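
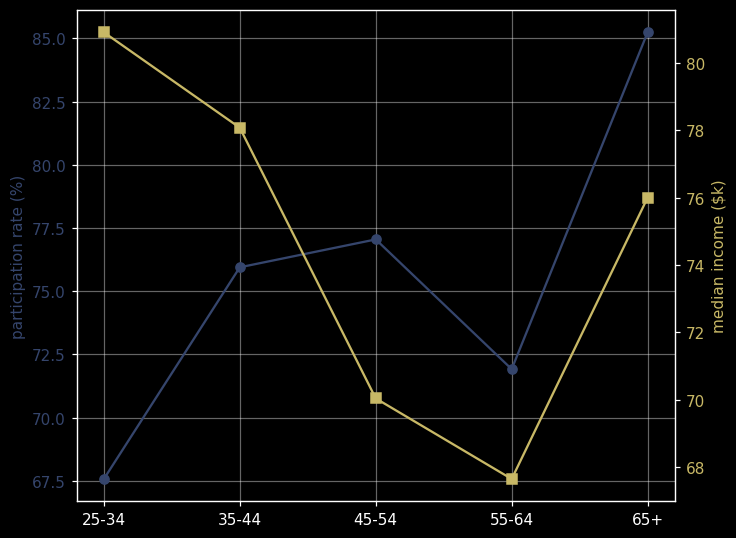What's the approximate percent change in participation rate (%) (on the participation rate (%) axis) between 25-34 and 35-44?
≈ +11.8%

25-34 ≈ 68, 35-44 ≈ 76; (76 − 68) / 68 ≈ +11.8%.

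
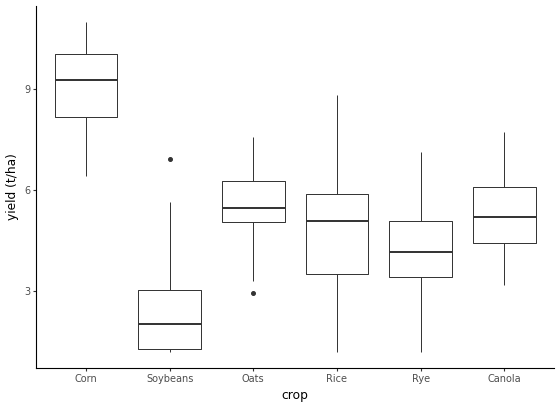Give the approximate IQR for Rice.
Q3 ≈ 6, Q1 ≈ 4; IQR ≈ 2.

≈ 2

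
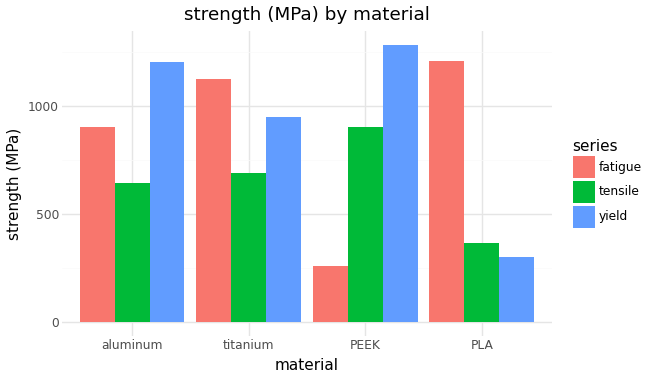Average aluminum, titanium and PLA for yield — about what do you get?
≈ 867

(1200 + 1000 + 400) / 3 ≈ 867.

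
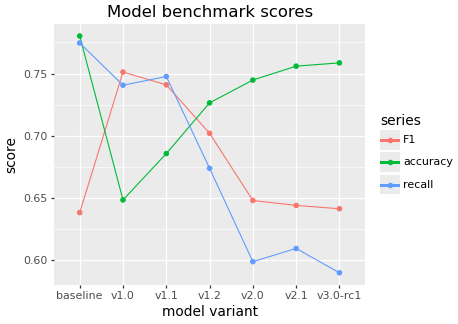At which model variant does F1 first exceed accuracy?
baseline: F1 ≈ 0.64 vs accuracy ≈ 0.78 (not yet); v1.0: F1 ≈ 0.76 vs accuracy ≈ 0.64 (first crossover).

v1.0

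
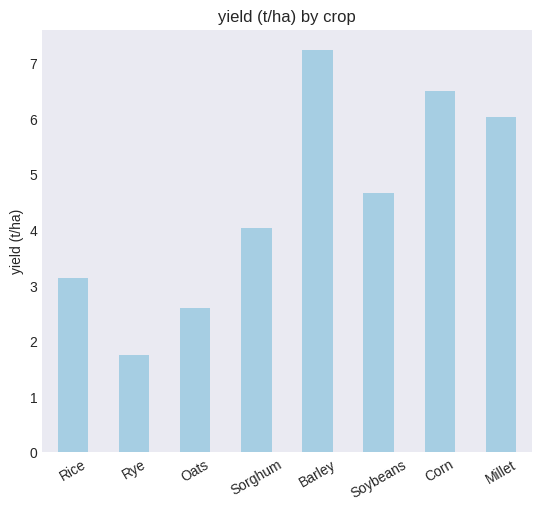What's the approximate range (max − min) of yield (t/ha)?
≈ 5

Max Barley ≈ 7, min Rye ≈ 2; range ≈ 5.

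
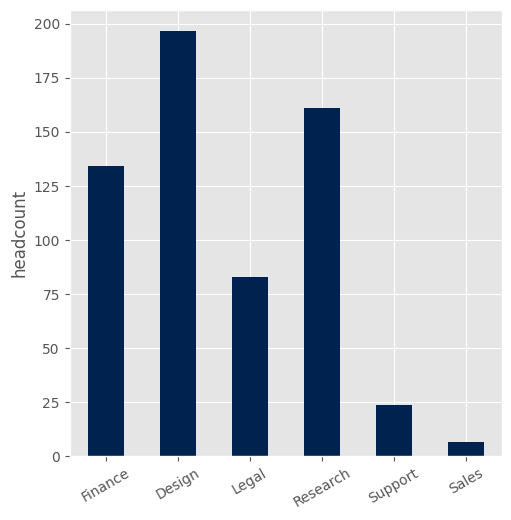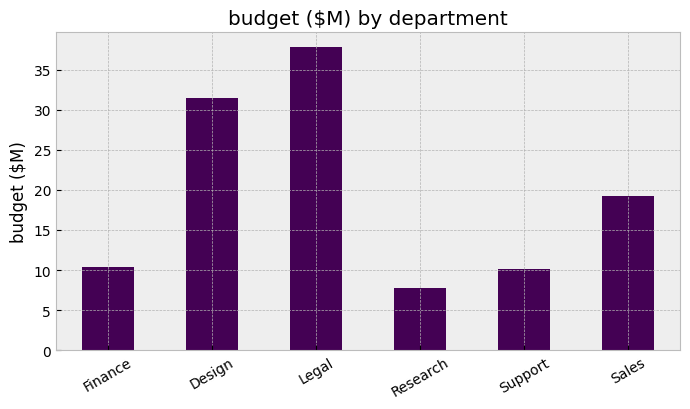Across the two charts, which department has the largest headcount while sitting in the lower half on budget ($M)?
Chart 2 median budget ($M) ≈ 15; below-median departments: Finance, Research, Support. Among those, Research has the highest headcount (≈ 160).

Research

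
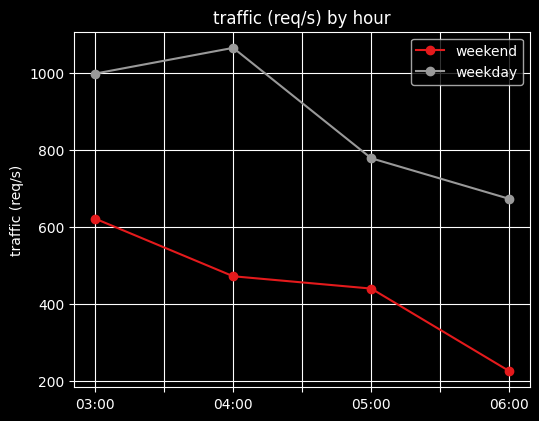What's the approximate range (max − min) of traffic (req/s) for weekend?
Max 03:00 ≈ 600, min 06:00 ≈ 200; range ≈ 400.

≈ 400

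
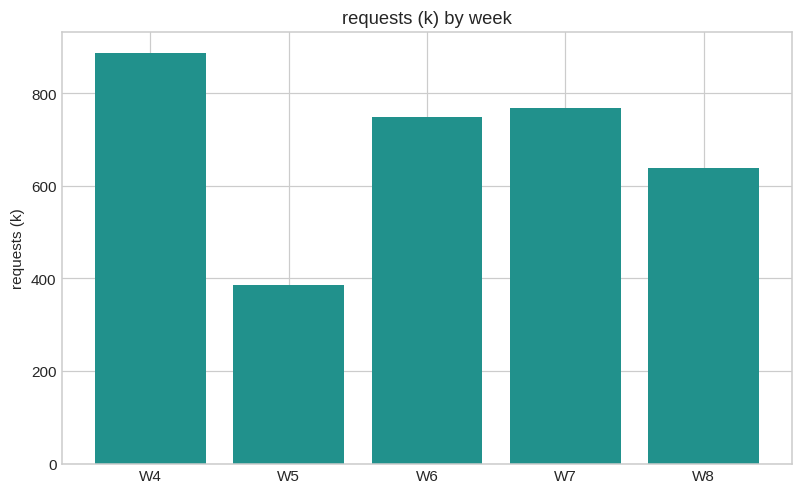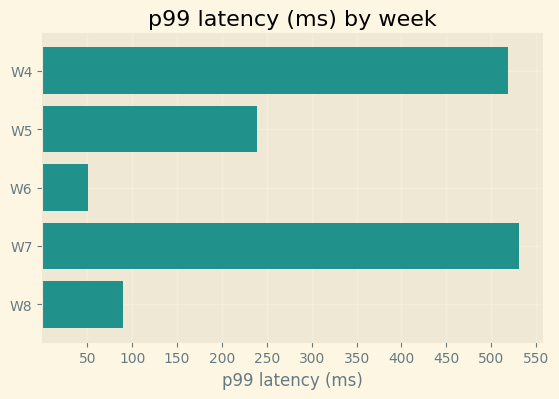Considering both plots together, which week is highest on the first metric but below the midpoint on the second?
W6

Chart 2 median p99 latency (ms) ≈ 250; below-median weeks: W6, W8. Among those, W6 has the highest requests (k) (≈ 700).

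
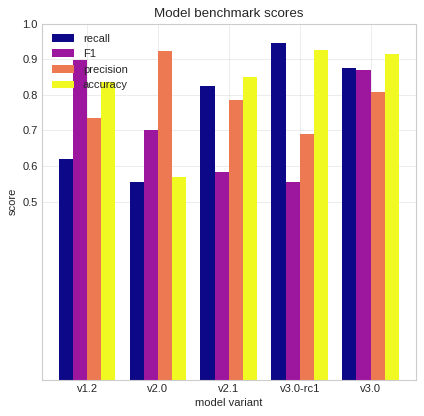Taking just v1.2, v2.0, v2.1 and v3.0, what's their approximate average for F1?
≈ 0.78

(0.9 + 0.7 + 0.6 + 0.9) / 4 ≈ 0.78.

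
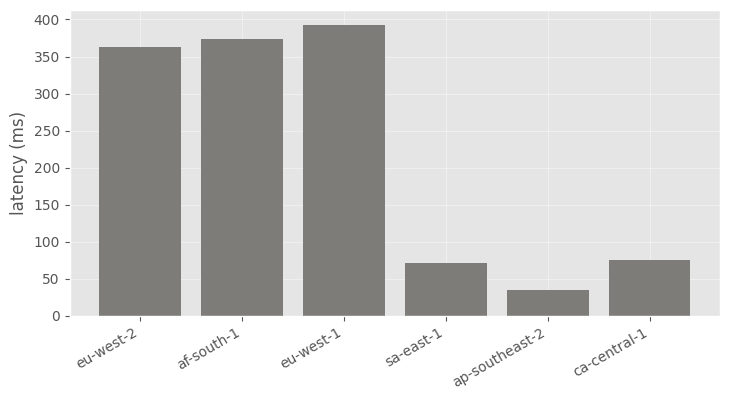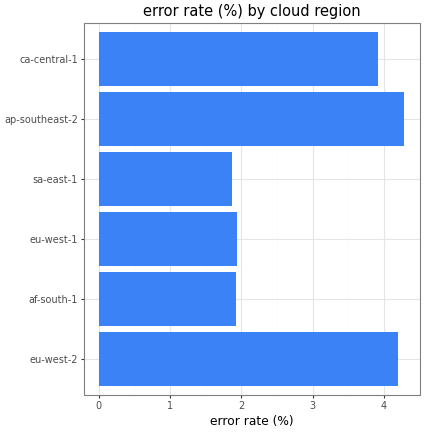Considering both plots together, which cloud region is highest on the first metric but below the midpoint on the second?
Chart 2 median error rate (%) ≈ 3; below-median cloud regions: af-south-1, eu-west-1, sa-east-1. Among those, eu-west-1 has the highest latency (ms) (≈ 400).

eu-west-1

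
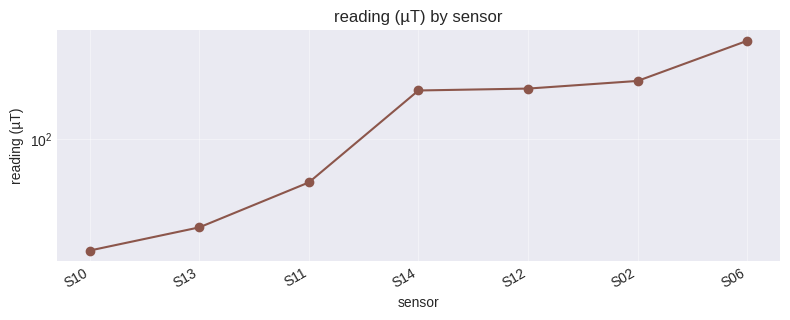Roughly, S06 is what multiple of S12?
S06 ≈ 300, S12 ≈ 175; 300/175 ≈ 1.71.

≈ 1.71×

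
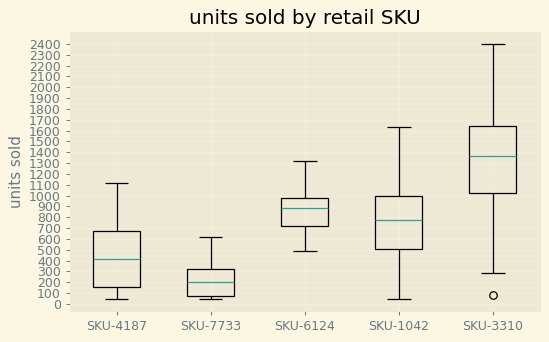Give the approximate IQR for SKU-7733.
Q3 ≈ 300, Q1 ≈ 100; IQR ≈ 200.

≈ 200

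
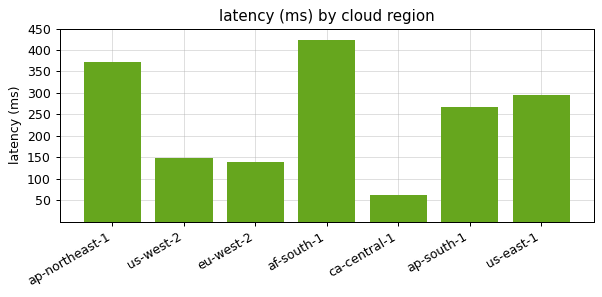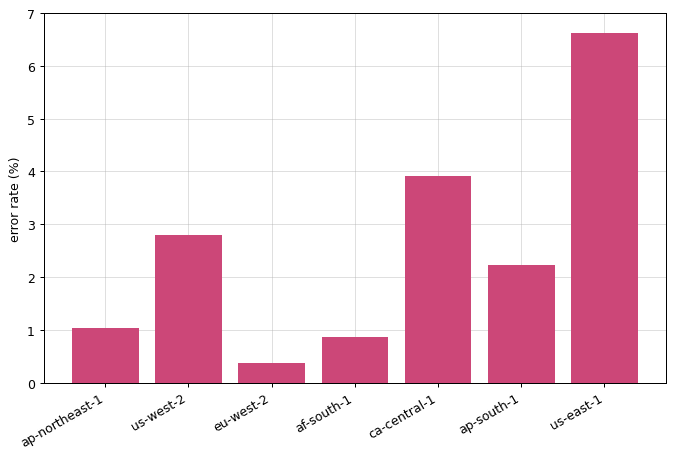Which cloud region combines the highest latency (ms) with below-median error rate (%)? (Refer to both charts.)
Chart 2 median error rate (%) ≈ 2; below-median cloud regions: ap-northeast-1, eu-west-2, af-south-1. Among those, af-south-1 has the highest latency (ms) (≈ 400).

af-south-1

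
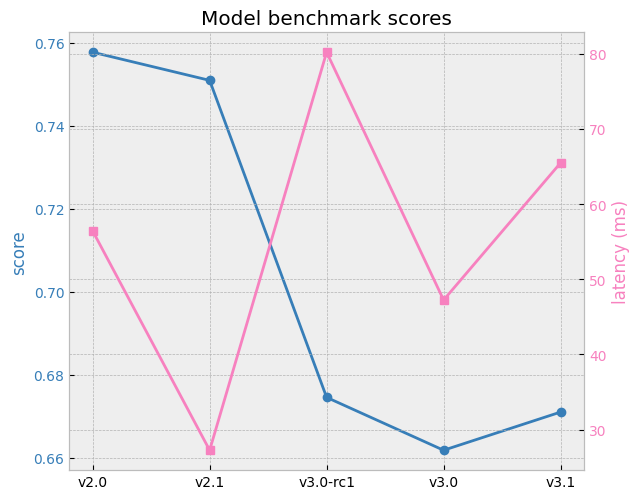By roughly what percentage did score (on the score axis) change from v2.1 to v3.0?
v2.1 ≈ 0.75, v3.0 ≈ 0.66; (0.66 − 0.75) / 0.75 ≈ -12%.

≈ -12%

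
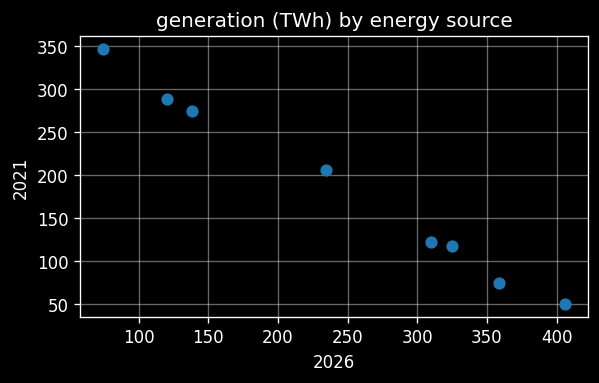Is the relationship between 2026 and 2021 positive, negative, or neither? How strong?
negative, strong

Points are negatively correlated; strong (|r| ≈ 1.0).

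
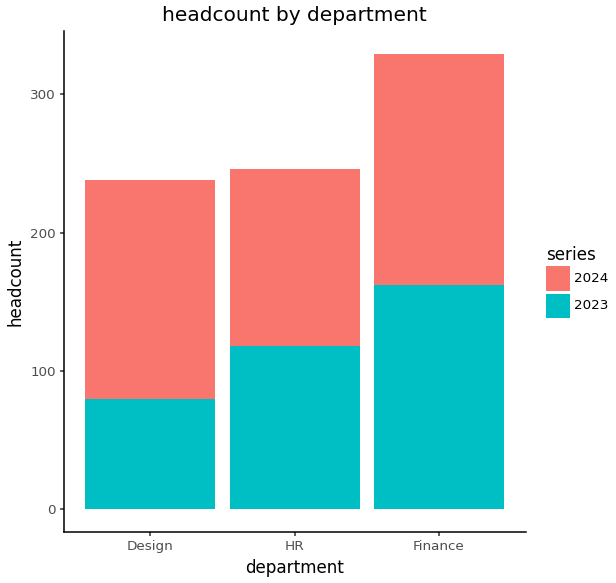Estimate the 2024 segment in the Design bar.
2024 top ≈ 250, bottom ≈ 100; segment ≈ 150.

≈ 150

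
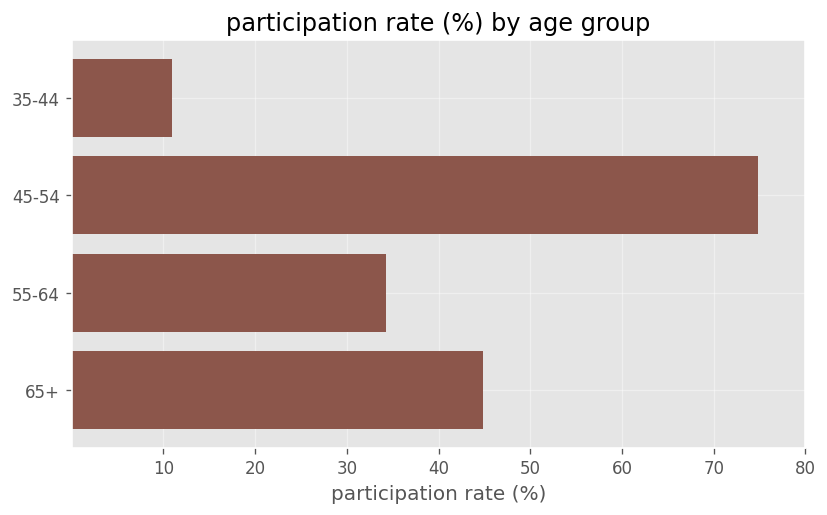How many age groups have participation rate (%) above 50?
Above 50: 45-54.

1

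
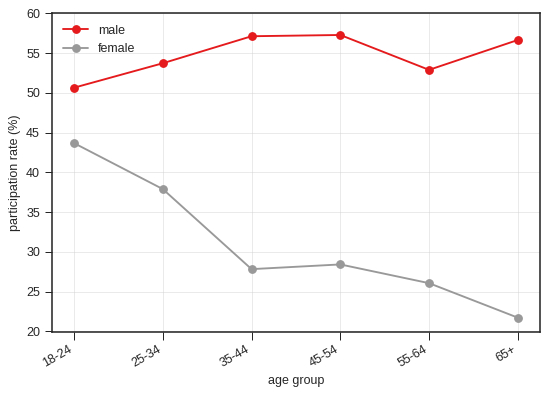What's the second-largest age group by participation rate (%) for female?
Top 3 for female: 18-24 ≈ 45, 25-34 ≈ 40, 45-54 ≈ 30.

25-34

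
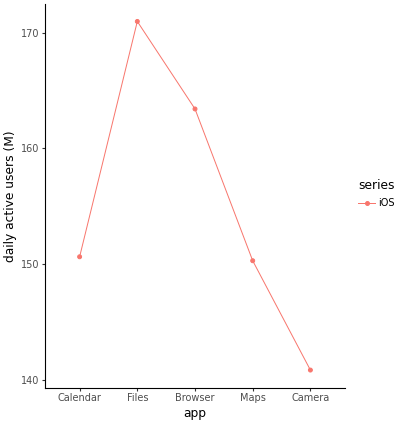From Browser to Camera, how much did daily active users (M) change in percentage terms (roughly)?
Browser ≈ 165, Camera ≈ 140; (140 − 165) / 165 ≈ -15.2%.

≈ -15.2%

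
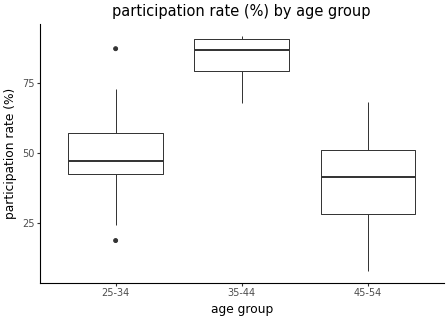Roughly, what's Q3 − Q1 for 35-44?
≈ 10

Q3 ≈ 90, Q1 ≈ 80; IQR ≈ 10.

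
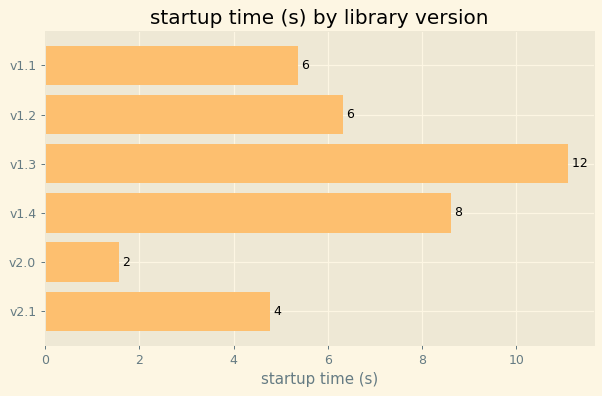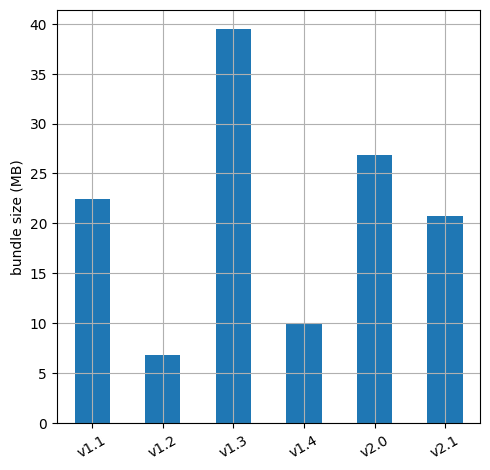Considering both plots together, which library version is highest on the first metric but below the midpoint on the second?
v1.4

Chart 2 median bundle size (MB) ≈ 20; below-median library versions: v1.2, v1.4, v2.1. Among those, v1.4 has the highest startup time (s) (≈ 8).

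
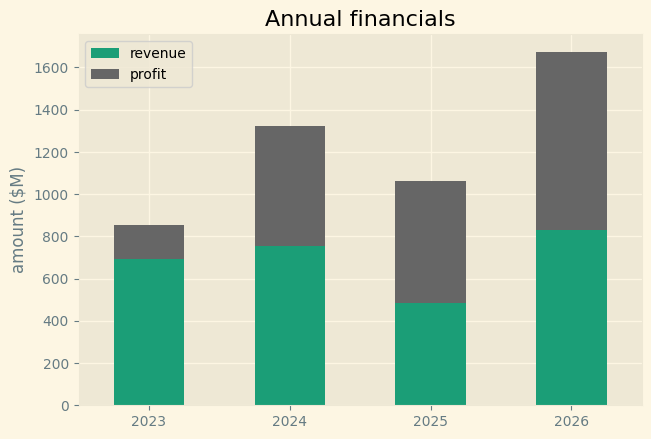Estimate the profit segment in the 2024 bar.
profit top ≈ 1400, bottom ≈ 800; segment ≈ 600.

≈ 600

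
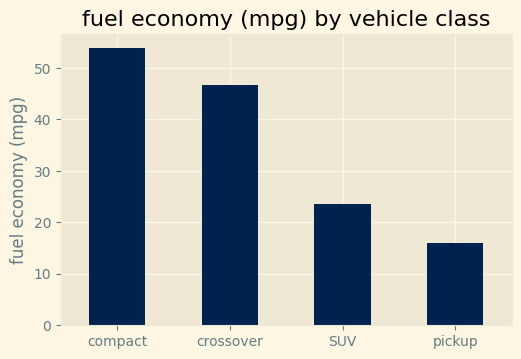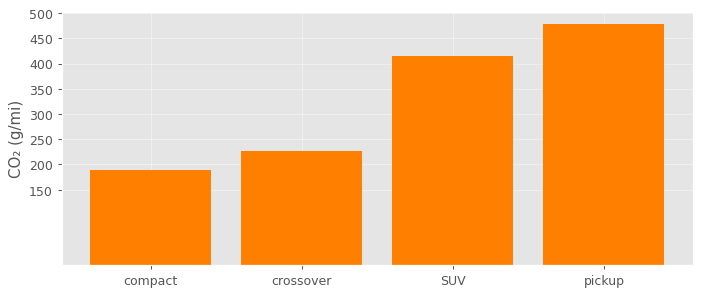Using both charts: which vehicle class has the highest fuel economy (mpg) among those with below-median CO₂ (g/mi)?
Chart 2 median CO₂ (g/mi) ≈ 300; below-median vehicle classes: compact, crossover. Among those, compact has the highest fuel economy (mpg) (≈ 55).

compact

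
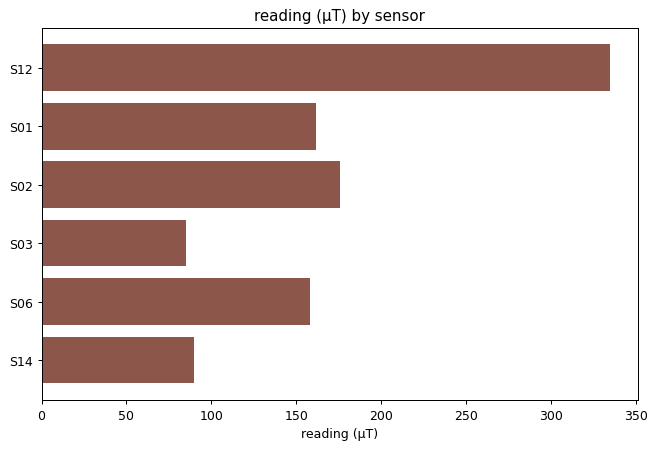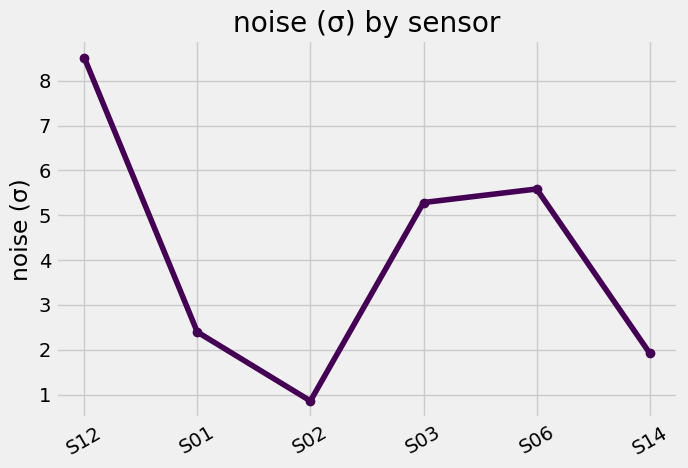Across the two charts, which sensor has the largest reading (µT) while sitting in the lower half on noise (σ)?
S02

Chart 2 median noise (σ) ≈ 4; below-median sensors: S01, S02, S14. Among those, S02 has the highest reading (µT) (≈ 200).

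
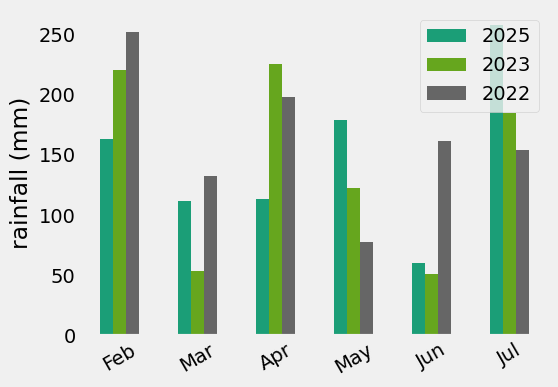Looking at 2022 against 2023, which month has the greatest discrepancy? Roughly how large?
Jun, ≈ 100 mm

Jun: 2022 ≈ 150, 2023 ≈ 50 → gap ≈ 100. Next-largest (Mar) is only ≈ 75.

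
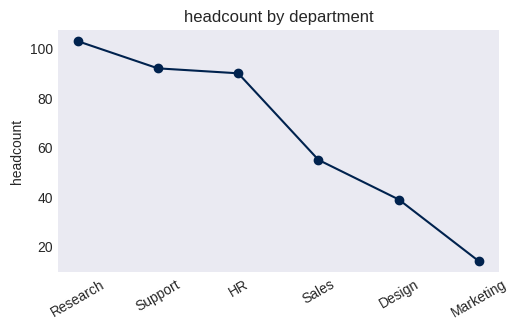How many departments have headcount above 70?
Above 70: Research, Support, HR.

3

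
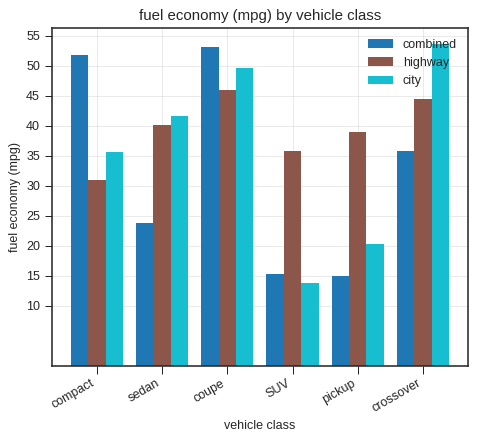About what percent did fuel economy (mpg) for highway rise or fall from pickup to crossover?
pickup ≈ 40, crossover ≈ 45; (45 − 40) / 40 ≈ +12.5%.

≈ +12.5%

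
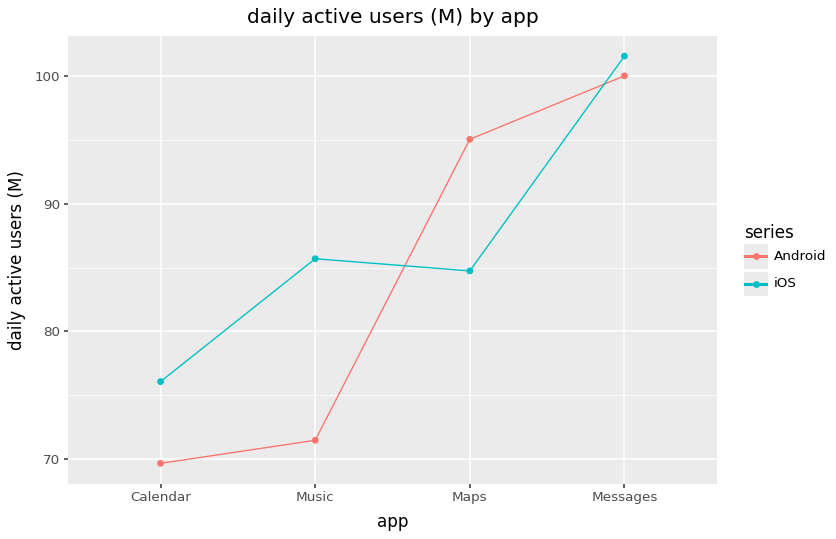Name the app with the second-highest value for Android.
Top 3 for Android: Messages ≈ 100, Maps ≈ 95, Music ≈ 70.

Maps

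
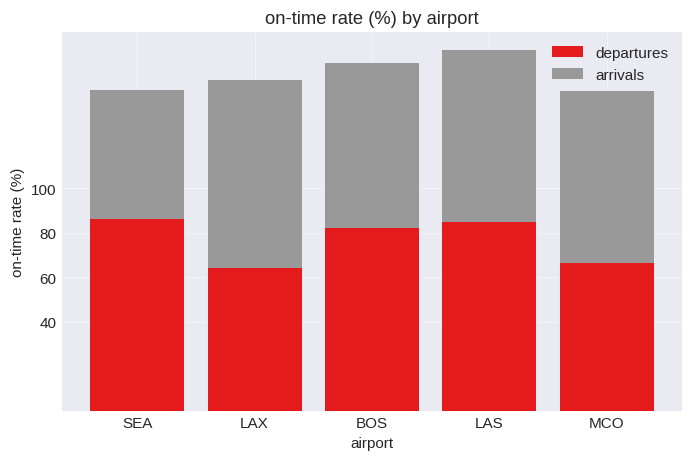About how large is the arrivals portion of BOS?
arrivals top ≈ 160, bottom ≈ 80; segment ≈ 80.

≈ 80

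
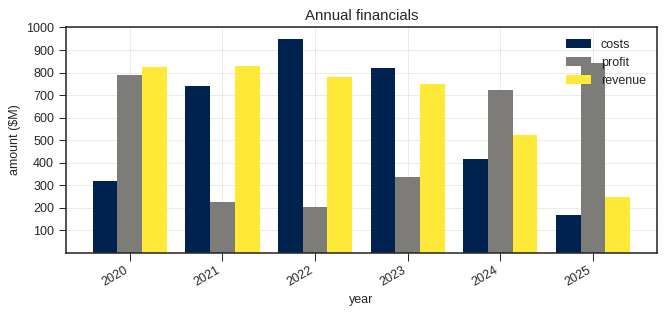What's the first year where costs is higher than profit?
2021

2020: costs ≈ 300 vs profit ≈ 800 (not yet); 2021: costs ≈ 700 vs profit ≈ 200 (first crossover).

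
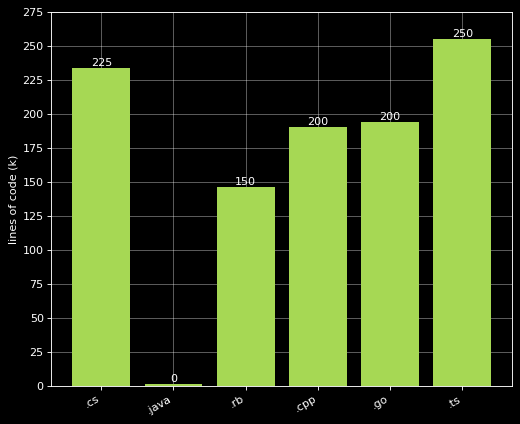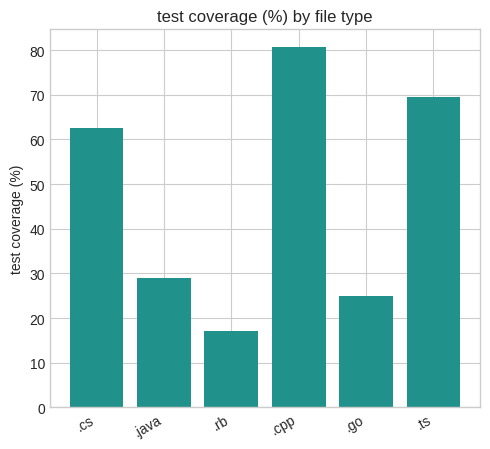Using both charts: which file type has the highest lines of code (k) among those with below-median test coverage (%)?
Chart 2 median test coverage (%) ≈ 50; below-median file types: .java, .rb, .go. Among those, .go has the highest lines of code (k) (≈ 200).

.go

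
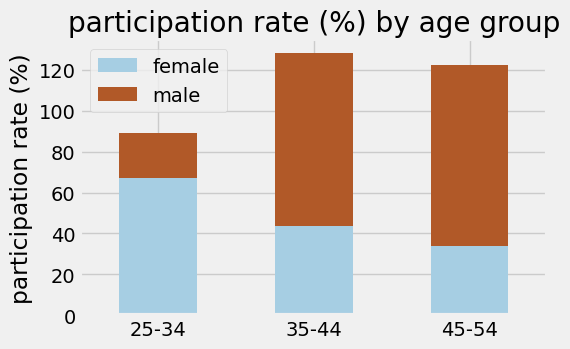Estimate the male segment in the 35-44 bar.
male top ≈ 120, bottom ≈ 40; segment ≈ 80.

≈ 80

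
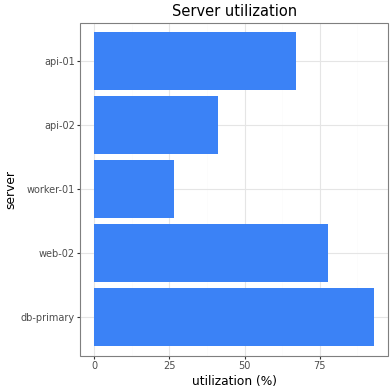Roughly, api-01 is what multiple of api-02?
api-01 ≈ 70, api-02 ≈ 40; 70/40 ≈ 1.75.

≈ 1.75×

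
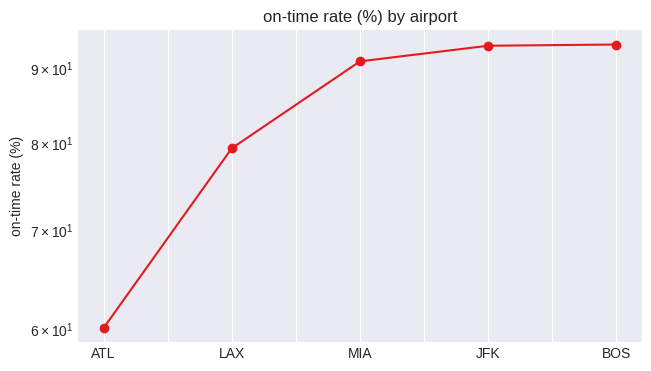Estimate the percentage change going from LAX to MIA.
≈ +12.5%

LAX ≈ 80, MIA ≈ 90; (90 − 80) / 80 ≈ +12.5%.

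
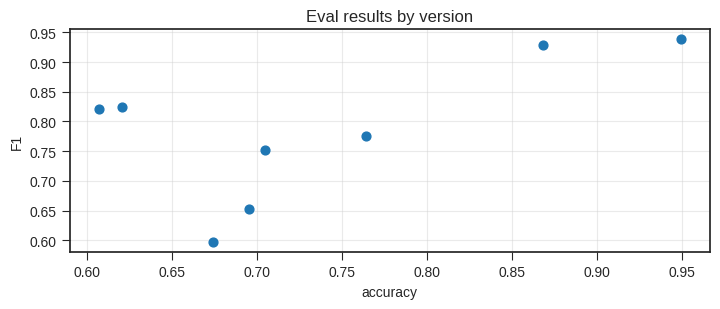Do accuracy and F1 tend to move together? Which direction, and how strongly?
Points are positively correlated; moderate (|r| ≈ 0.6).

positive, moderate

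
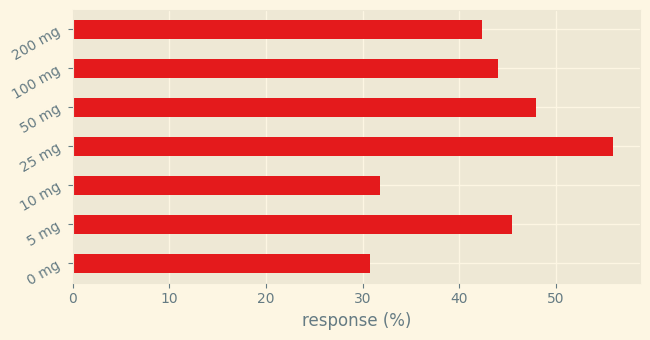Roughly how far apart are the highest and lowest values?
≈ 25

Max 25 mg ≈ 55, min 0 mg ≈ 30; range ≈ 25.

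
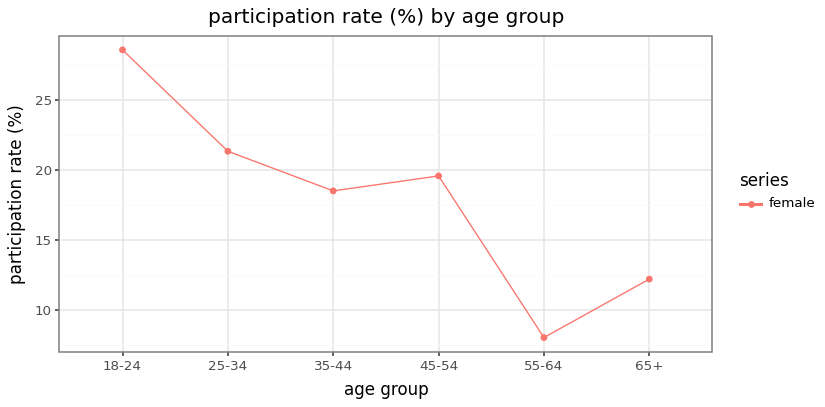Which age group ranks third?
45-54

Top 4: 18-24 ≈ 28, 25-34 ≈ 22, 45-54 ≈ 20, 35-44 ≈ 18.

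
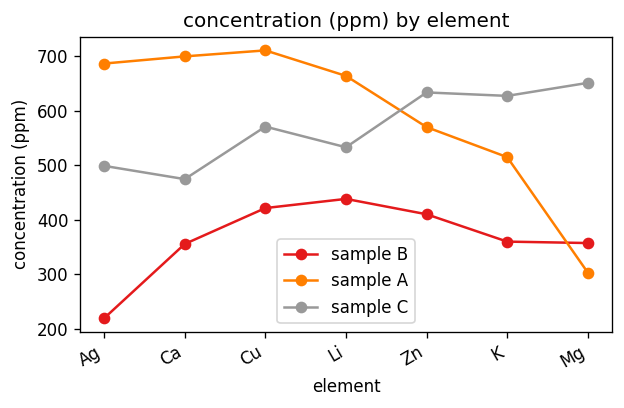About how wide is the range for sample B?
Max Li ≈ 450, min Ag ≈ 200; range ≈ 250.

≈ 250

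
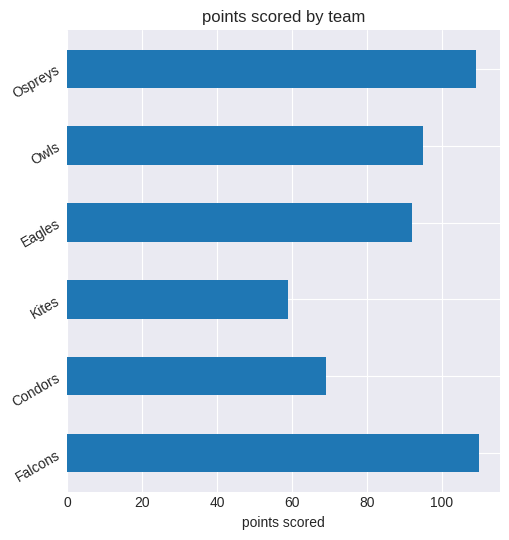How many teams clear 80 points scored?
Above 80: Falcons, Eagles, Owls, Ospreys.

4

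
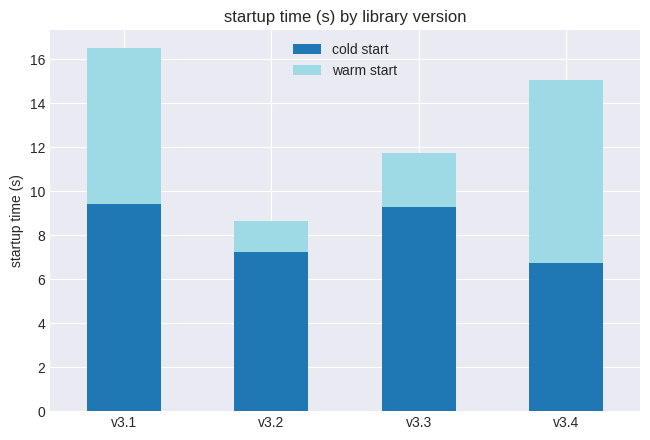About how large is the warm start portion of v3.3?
≈ 2

warm start top ≈ 12, bottom ≈ 10; segment ≈ 2.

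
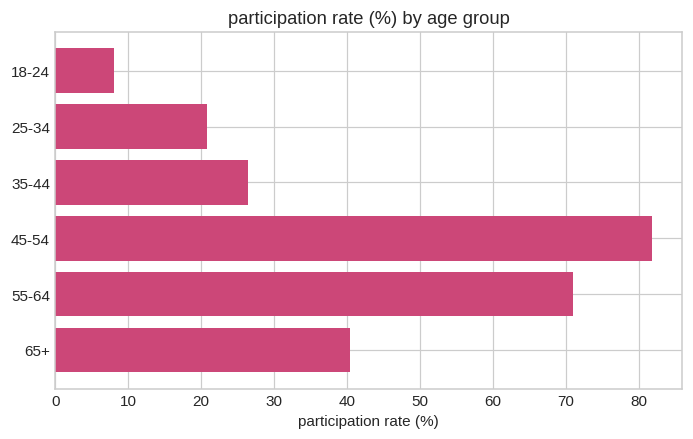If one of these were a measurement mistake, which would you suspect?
45-54 ≈ 80; the rest sit between ≈ 10 and ≈ 70.

45-54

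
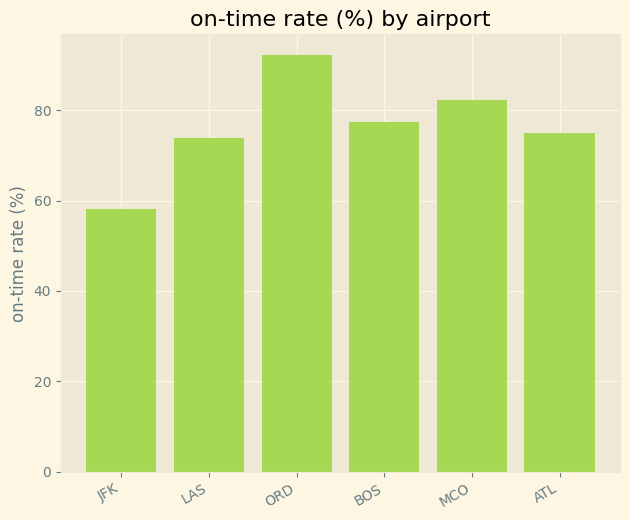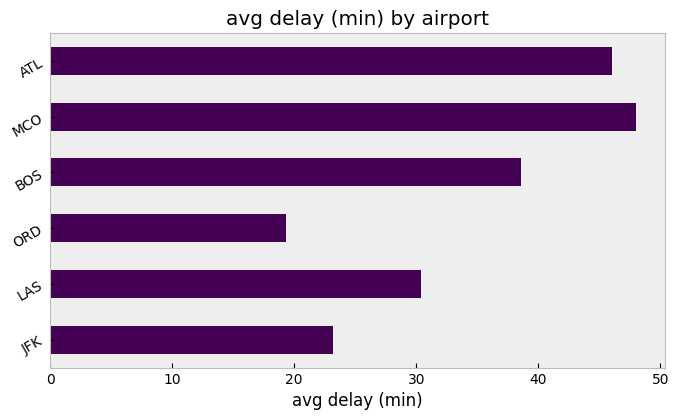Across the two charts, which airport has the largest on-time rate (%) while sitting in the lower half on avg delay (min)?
ORD

Chart 2 median avg delay (min) ≈ 35; below-median airports: JFK, LAS, ORD. Among those, ORD has the highest on-time rate (%) (≈ 90).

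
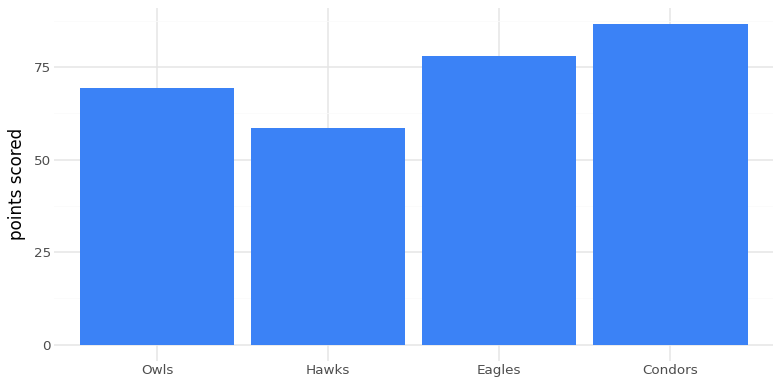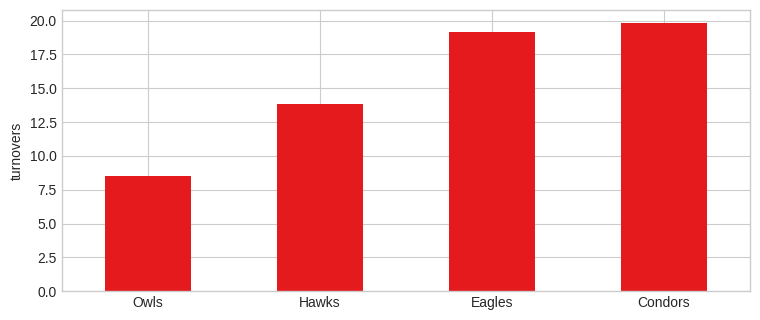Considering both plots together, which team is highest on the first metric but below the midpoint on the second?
Chart 2 median turnovers ≈ 16; below-median teams: Owls, Hawks. Among those, Owls has the highest points scored (≈ 70).

Owls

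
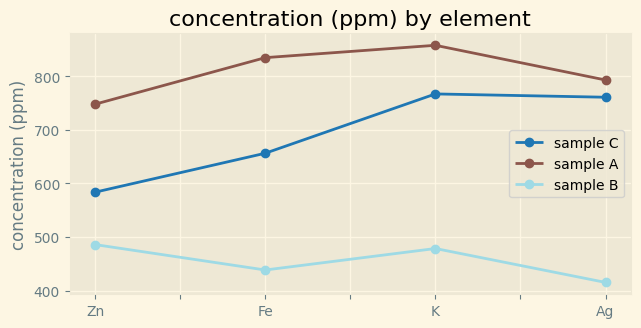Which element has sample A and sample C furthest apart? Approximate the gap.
Fe: sample A ≈ 850, sample C ≈ 650 → gap ≈ 200. Next-largest (Zn) is only ≈ 150.

Fe, ≈ 200 ppm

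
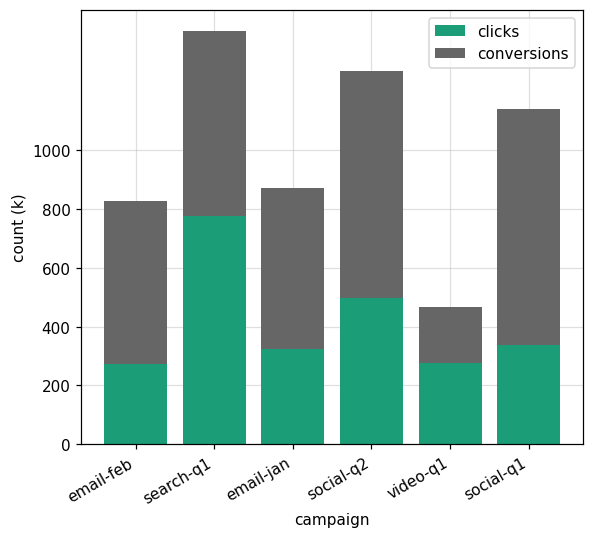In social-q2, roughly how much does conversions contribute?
≈ 800

conversions top ≈ 1200, bottom ≈ 400; segment ≈ 800.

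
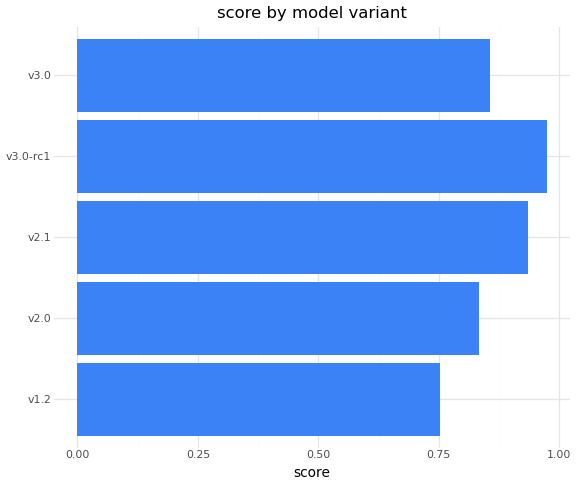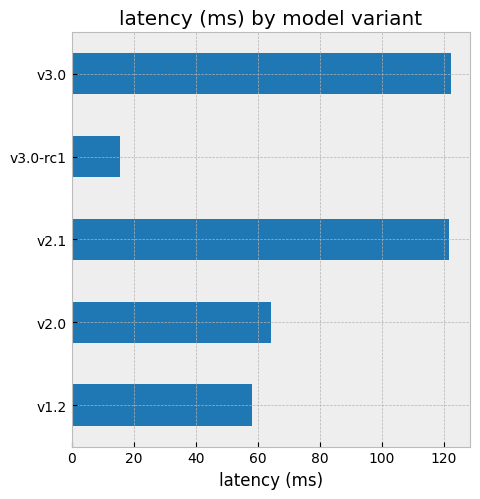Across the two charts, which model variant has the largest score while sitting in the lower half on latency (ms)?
Chart 2 median latency (ms) ≈ 60; below-median model variants: v1.2, v3.0-rc1. Among those, v3.0-rc1 has the highest score (≈ 1).

v3.0-rc1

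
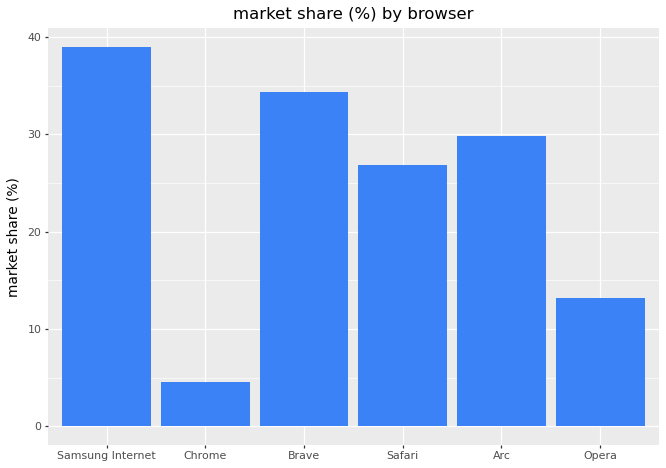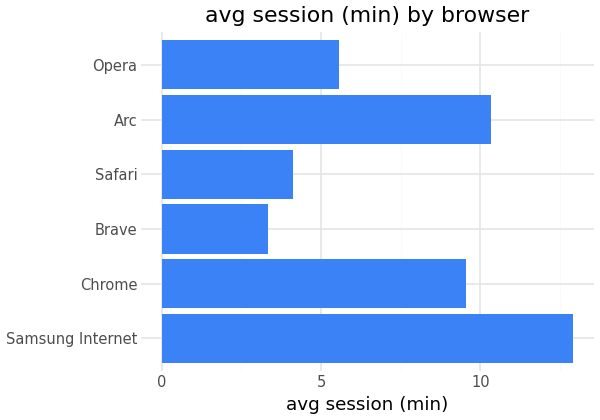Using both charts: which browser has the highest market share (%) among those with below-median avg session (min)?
Chart 2 median avg session (min) ≈ 8; below-median browsers: Brave, Safari, Opera. Among those, Brave has the highest market share (%) (≈ 35).

Brave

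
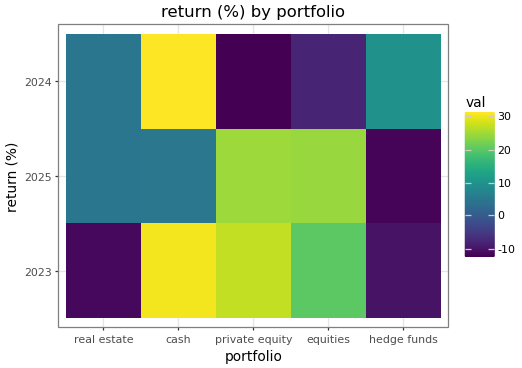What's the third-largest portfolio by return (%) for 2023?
equities

Top 4 for 2023: cash ≈ 30, private equity ≈ 25, equities ≈ 20, hedge funds ≈ -10.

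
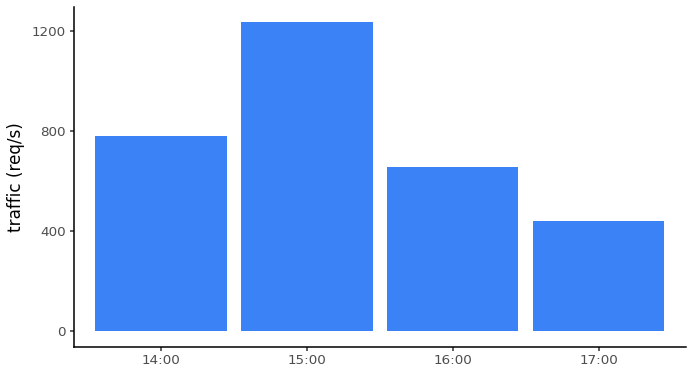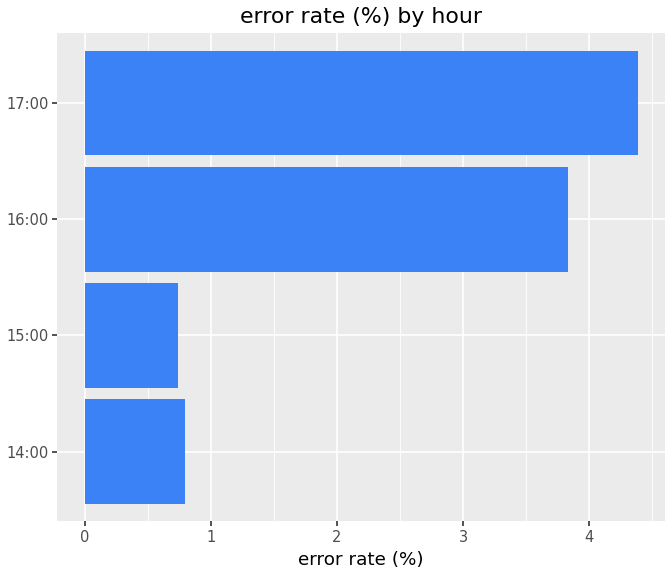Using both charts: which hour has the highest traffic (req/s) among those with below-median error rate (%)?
Chart 2 median error rate (%) ≈ 2.5; below-median hours: 14:00, 15:00. Among those, 15:00 has the highest traffic (req/s) (≈ 1200).

15:00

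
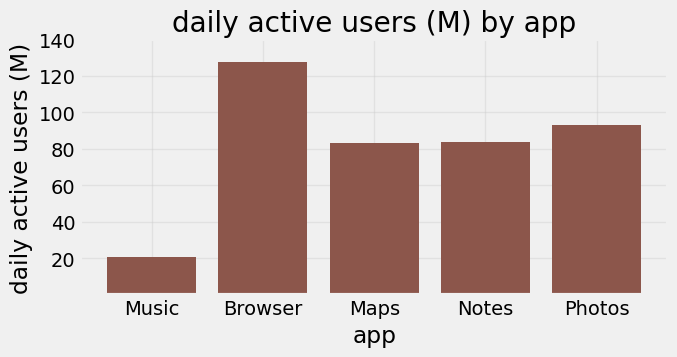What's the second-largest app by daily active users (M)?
Photos

Top 3: Browser ≈ 120, Photos ≈ 100, Notes ≈ 80.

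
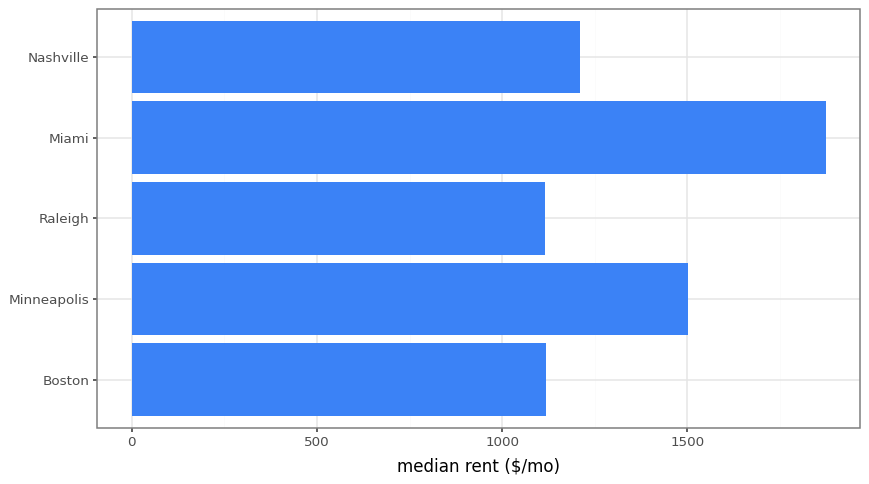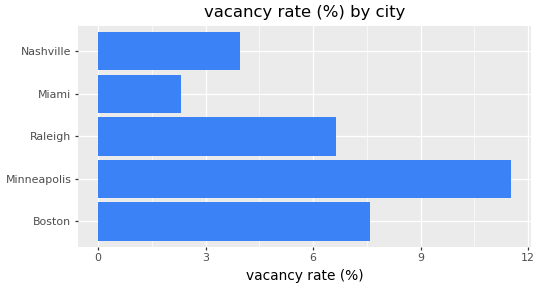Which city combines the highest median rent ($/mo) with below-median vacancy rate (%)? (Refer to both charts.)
Miami

Chart 2 median vacancy rate (%) ≈ 6; below-median cities: Miami, Nashville. Among those, Miami has the highest median rent ($/mo) (≈ 1800).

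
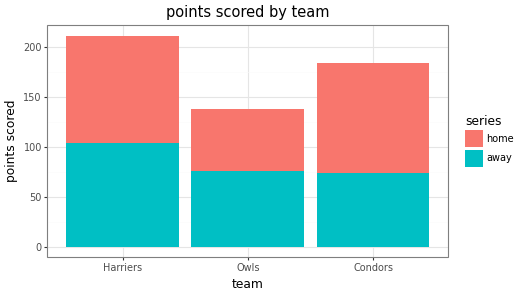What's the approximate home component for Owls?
home top ≈ 140, bottom ≈ 80; segment ≈ 60.

≈ 60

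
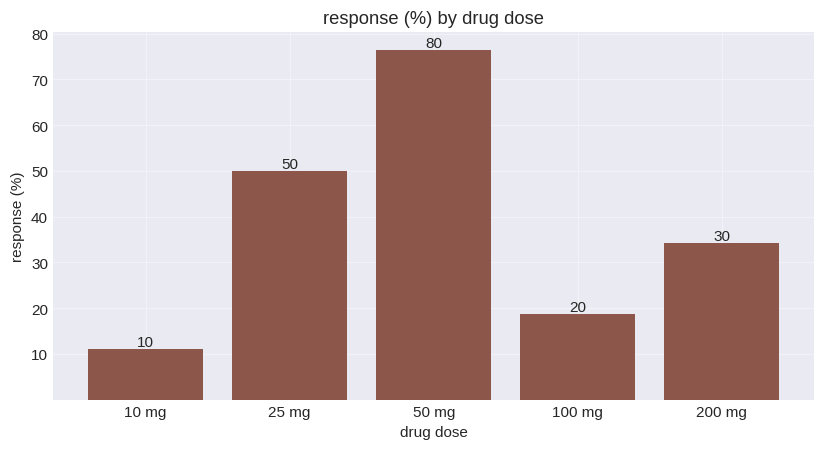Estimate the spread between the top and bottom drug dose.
Max 50 mg ≈ 80, min 10 mg ≈ 10; range ≈ 70.

≈ 70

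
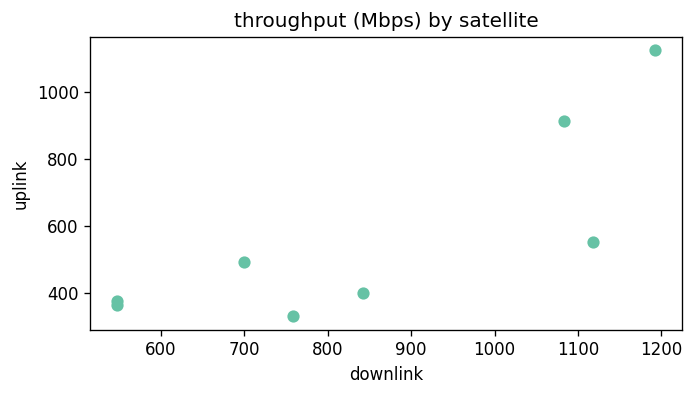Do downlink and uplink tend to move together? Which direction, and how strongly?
Points are positively correlated; strong (|r| ≈ 0.8).

positive, strong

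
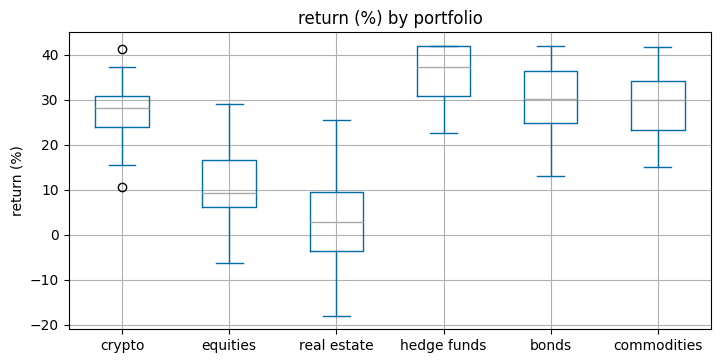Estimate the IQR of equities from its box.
Q3 ≈ 15, Q1 ≈ 5; IQR ≈ 10.

≈ 10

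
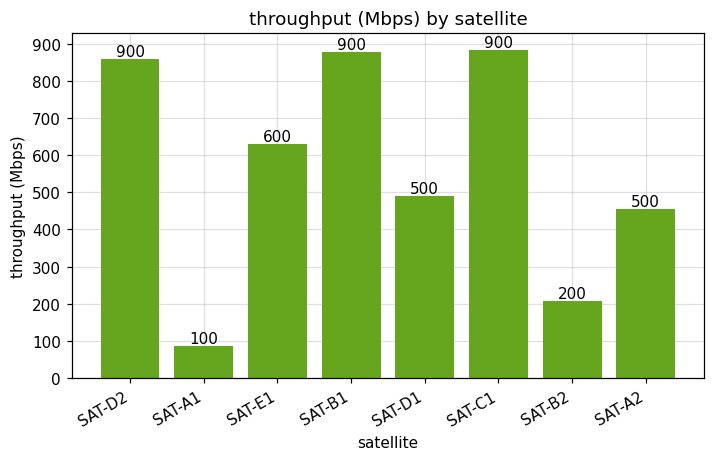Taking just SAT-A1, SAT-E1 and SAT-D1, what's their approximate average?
≈ 400

(100 + 600 + 500) / 3 ≈ 400.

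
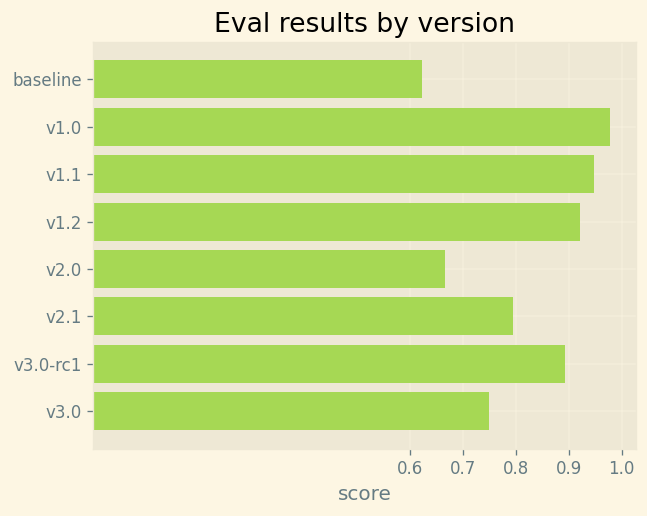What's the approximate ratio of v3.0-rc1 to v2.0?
≈ 1.29×

v3.0-rc1 ≈ 0.9, v2.0 ≈ 0.7; 0.9/0.7 ≈ 1.29.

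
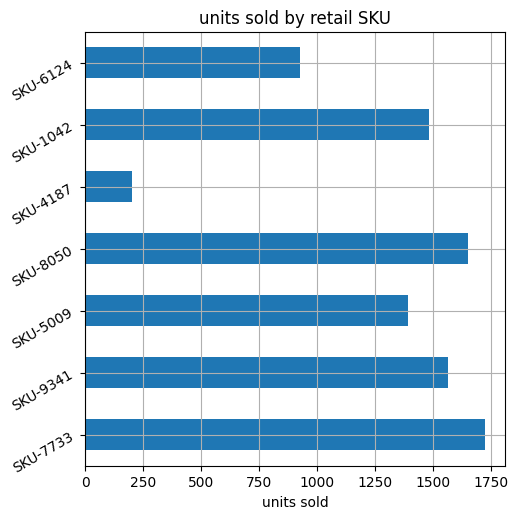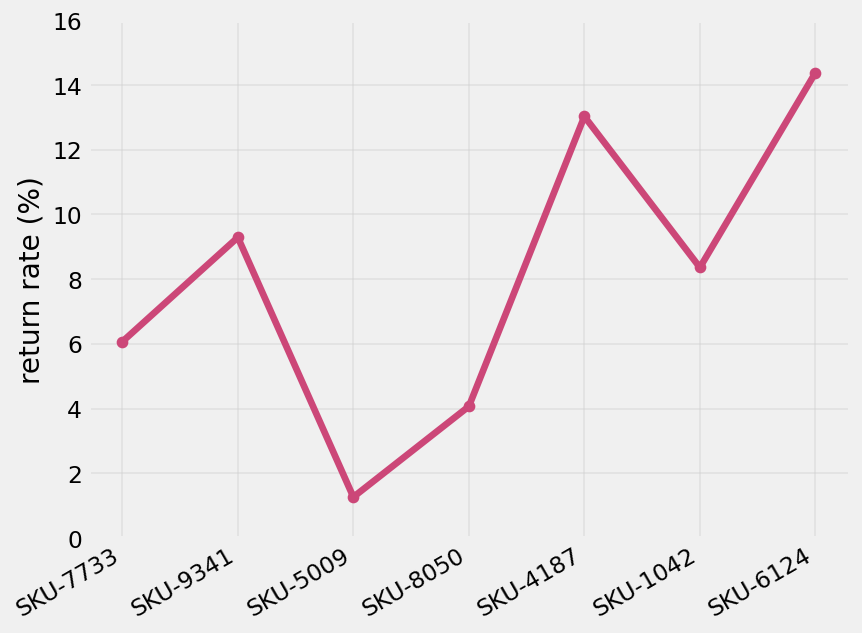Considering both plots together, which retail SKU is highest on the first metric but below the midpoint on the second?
Chart 2 median return rate (%) ≈ 8; below-median retail SKUs: SKU-7733, SKU-5009, SKU-8050. Among those, SKU-7733 has the highest units sold (≈ 1800).

SKU-7733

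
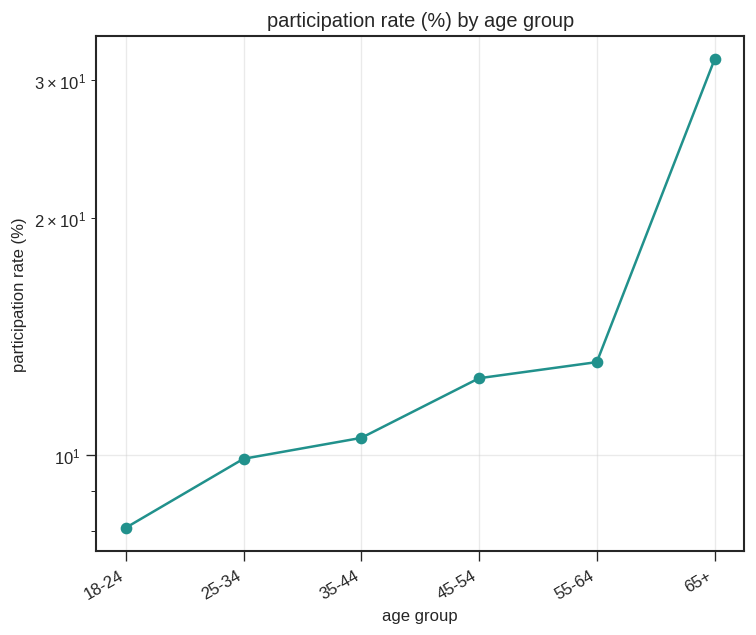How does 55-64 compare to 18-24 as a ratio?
≈ 1.75×

55-64 ≈ 14, 18-24 ≈ 8; 14/8 ≈ 1.75.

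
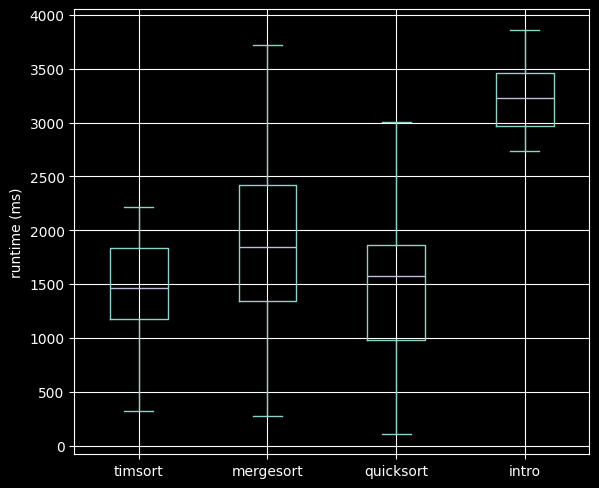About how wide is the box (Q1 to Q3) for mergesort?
Q3 ≈ 2400, Q1 ≈ 1400; IQR ≈ 1000.

≈ 1000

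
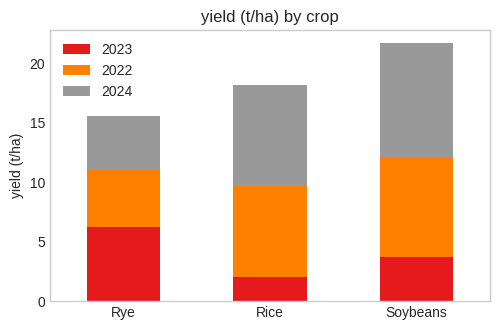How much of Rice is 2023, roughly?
≈ 2

2023 top ≈ 2, bottom ≈ 0; segment ≈ 2.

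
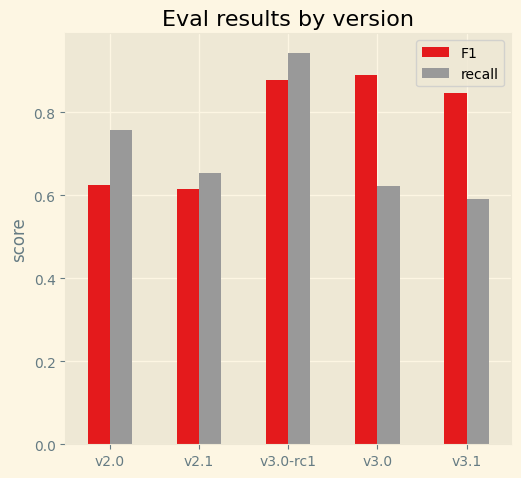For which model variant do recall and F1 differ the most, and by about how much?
v3.0, ≈ 0.3

v3.0: recall ≈ 0.6, F1 ≈ 0.9 → gap ≈ 0.3. Next-largest (v3.1) is only ≈ 0.2.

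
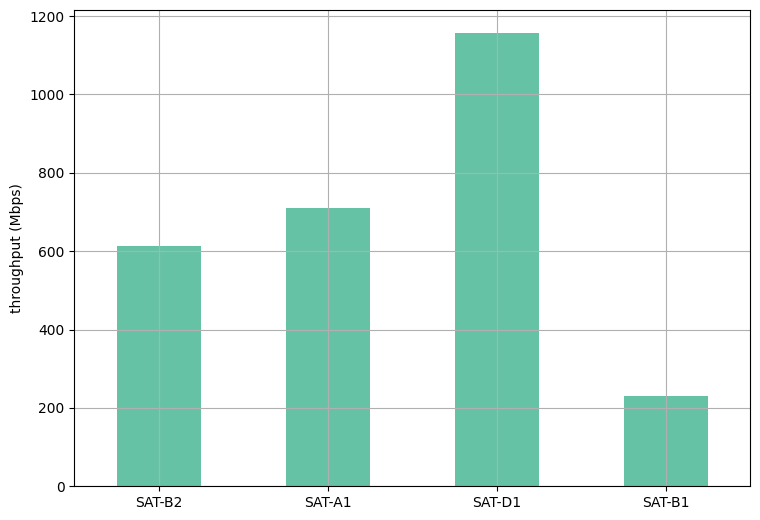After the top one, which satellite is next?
SAT-A1

Top 3: SAT-D1 ≈ 1200, SAT-A1 ≈ 700, SAT-B2 ≈ 600.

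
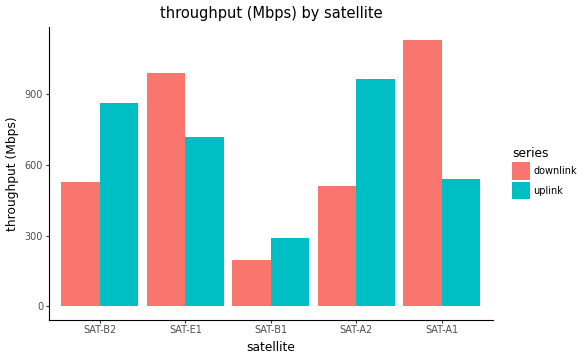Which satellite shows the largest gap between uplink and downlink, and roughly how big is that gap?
SAT-A1, ≈ 600 Mbps

SAT-A1: uplink ≈ 500, downlink ≈ 1100 → gap ≈ 600. Next-largest (SAT-A2) is only ≈ 500.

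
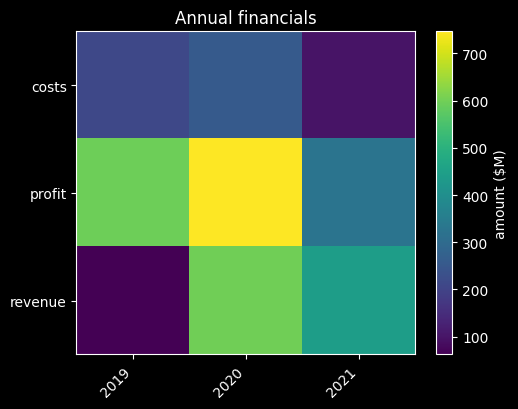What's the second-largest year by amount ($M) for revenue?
2021

Top 3 for revenue: 2020 ≈ 600, 2021 ≈ 400, 2019 ≈ 100.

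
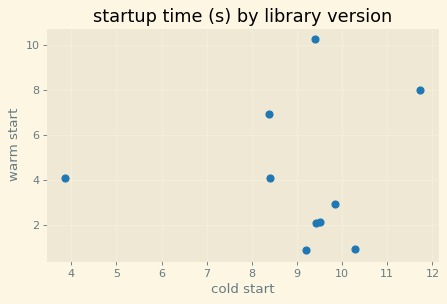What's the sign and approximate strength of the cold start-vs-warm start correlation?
Points are roughly uncorrelated; weak (|r| ≈ 0.1).

no clear correlation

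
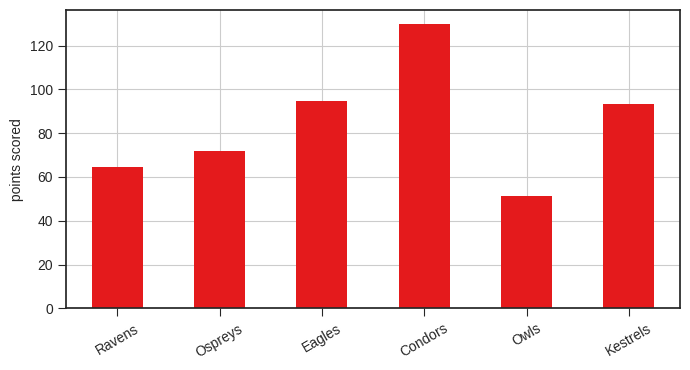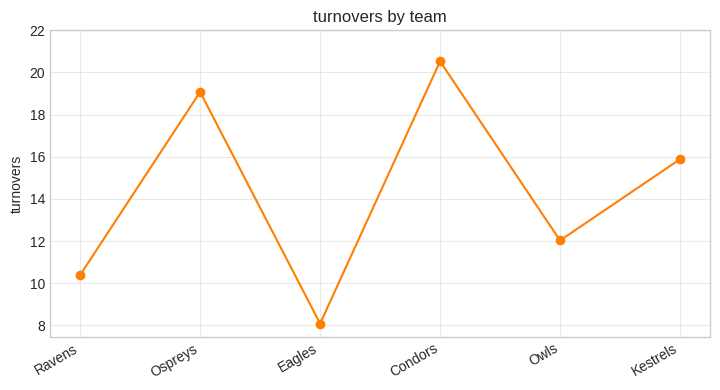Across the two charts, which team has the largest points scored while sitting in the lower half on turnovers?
Chart 2 median turnovers ≈ 14; below-median teams: Ravens, Eagles, Owls. Among those, Eagles has the highest points scored (≈ 100).

Eagles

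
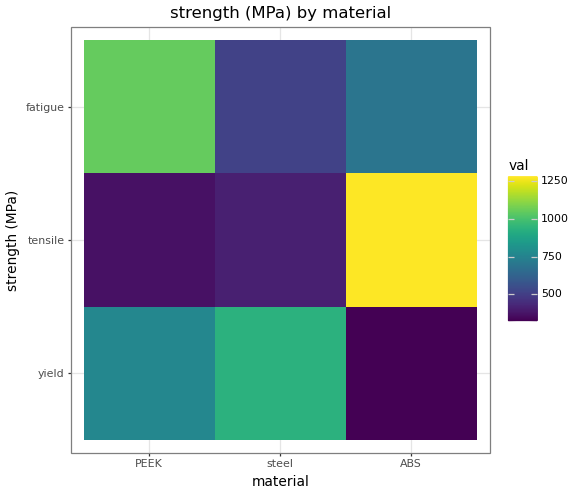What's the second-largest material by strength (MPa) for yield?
Top 3 for yield: steel ≈ 900, PEEK ≈ 800, ABS ≈ 300.

PEEK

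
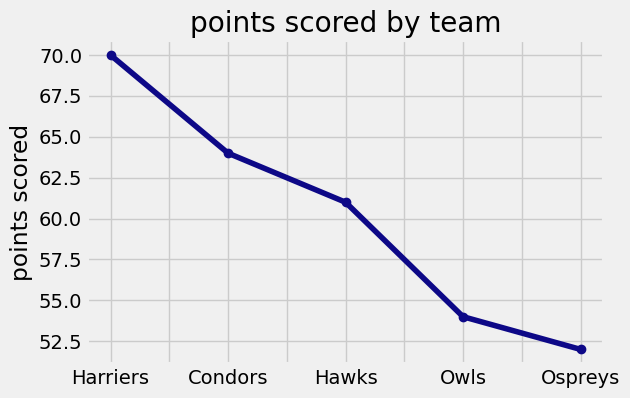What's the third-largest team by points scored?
Hawks

Top 4: Harriers ≈ 70, Condors ≈ 64, Hawks ≈ 60, Owls ≈ 54.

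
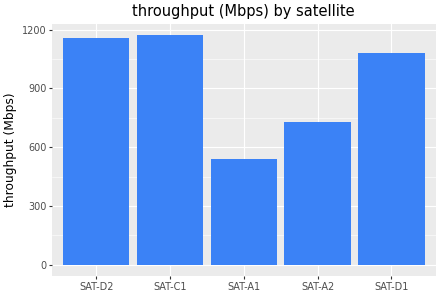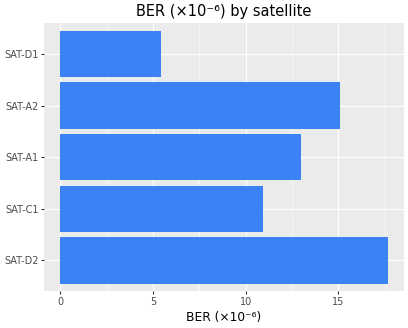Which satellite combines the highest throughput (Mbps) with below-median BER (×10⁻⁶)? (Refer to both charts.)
Chart 2 median BER (×10⁻⁶) ≈ 14; below-median satellites: SAT-C1, SAT-D1. Among those, SAT-C1 has the highest throughput (Mbps) (≈ 1200).

SAT-C1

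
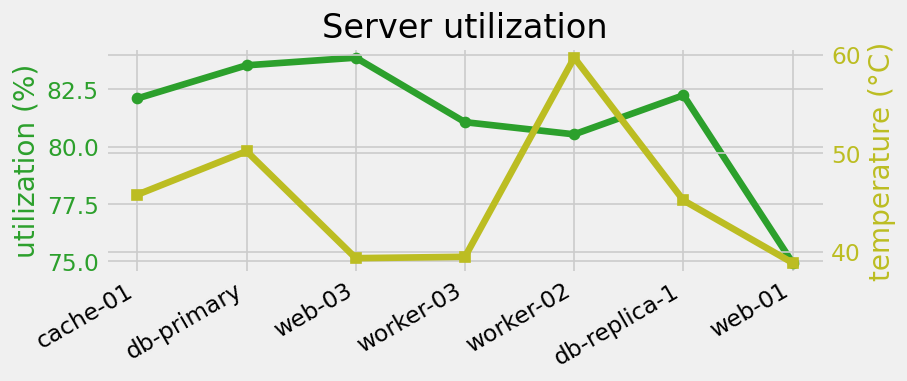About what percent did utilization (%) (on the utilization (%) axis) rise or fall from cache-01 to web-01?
cache-01 ≈ 82, web-01 ≈ 75; (75 − 82) / 82 ≈ -8.5%.

≈ -8.5%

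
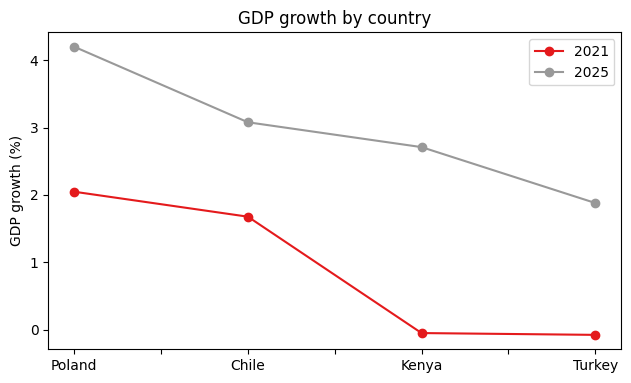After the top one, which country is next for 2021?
Top 3 for 2021: Poland ≈ 2.0, Chile ≈ 1.5, Kenya ≈ 0.0.

Chile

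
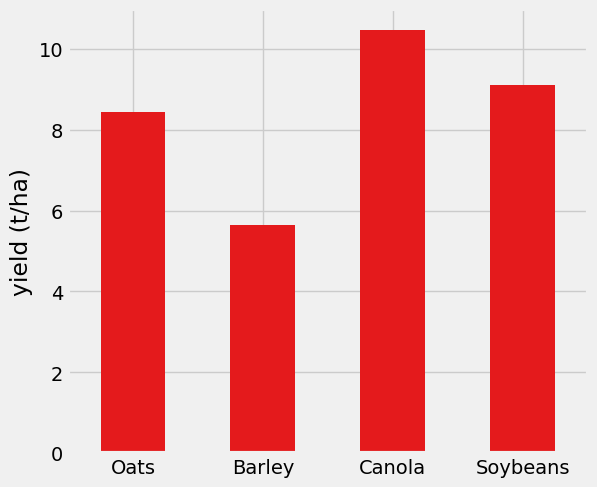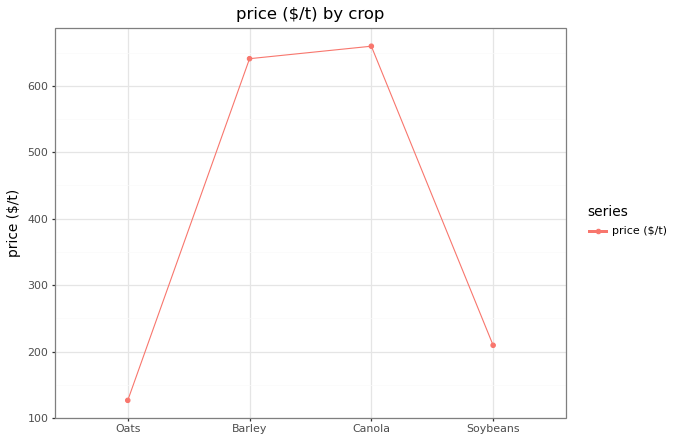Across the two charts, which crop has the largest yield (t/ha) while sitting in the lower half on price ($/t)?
Soybeans

Chart 2 median price ($/t) ≈ 400; below-median crops: Oats, Soybeans. Among those, Soybeans has the highest yield (t/ha) (≈ 9).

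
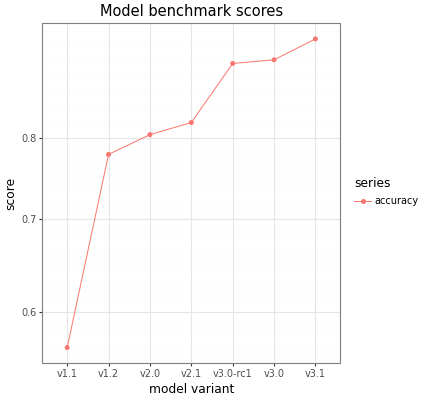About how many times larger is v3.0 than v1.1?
v3.0 ≈ 0.90, v1.1 ≈ 0.55; 0.90/0.55 ≈ 1.64.

≈ 1.64×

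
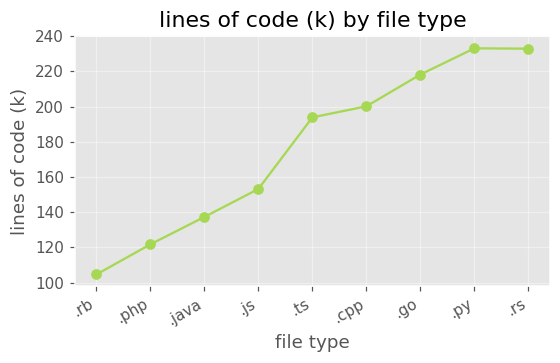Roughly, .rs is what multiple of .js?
.rs ≈ 240, .js ≈ 160; 240/160 ≈ 1.5.

≈ 1.5×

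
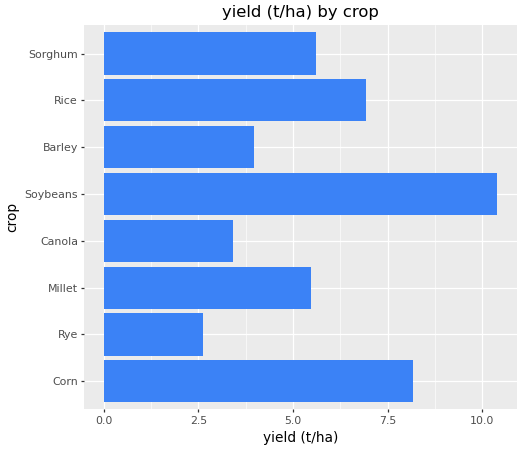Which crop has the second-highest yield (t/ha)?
Corn

Top 3: Soybeans ≈ 10, Corn ≈ 8, Rice ≈ 7.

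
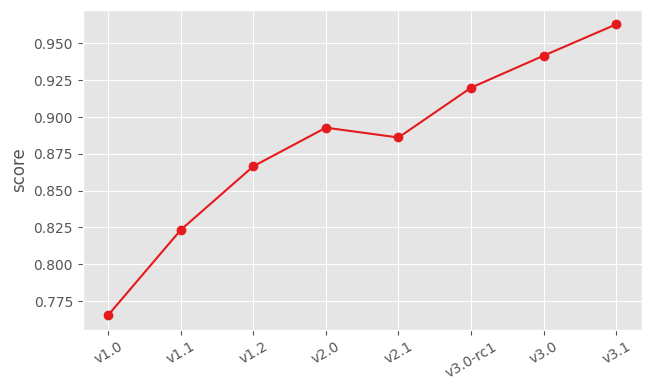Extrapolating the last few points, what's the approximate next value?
≈ 0.98

Last three: 0.92, 0.94, 0.96 → slope ≈ 0.02/step → next ≈ 0.98.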